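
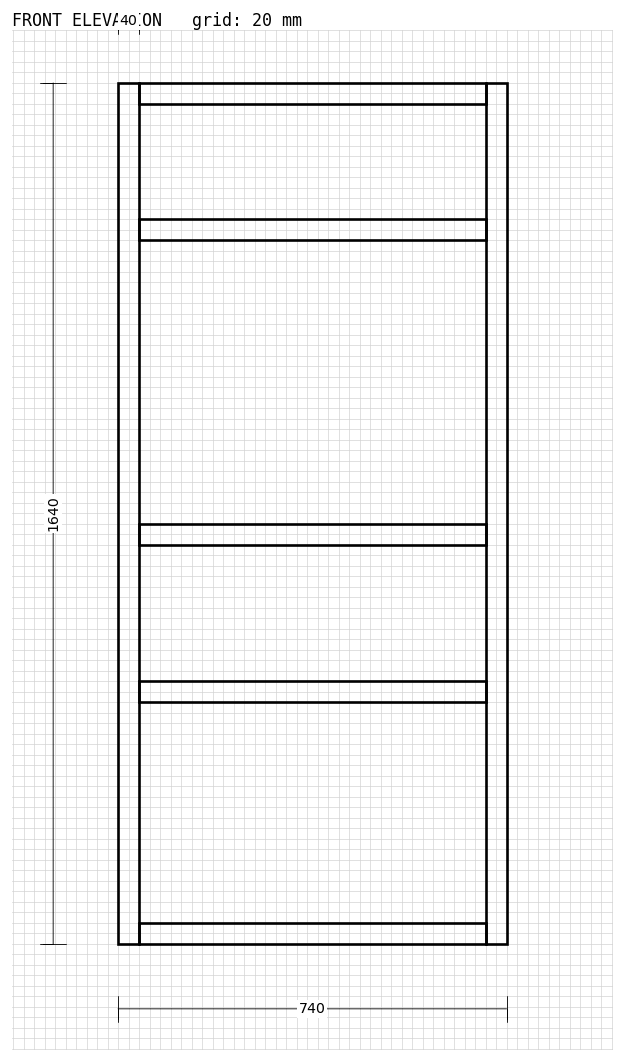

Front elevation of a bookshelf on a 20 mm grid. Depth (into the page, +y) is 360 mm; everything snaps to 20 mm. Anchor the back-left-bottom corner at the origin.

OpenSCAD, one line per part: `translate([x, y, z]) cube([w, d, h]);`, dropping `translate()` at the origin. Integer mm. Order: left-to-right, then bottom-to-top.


cube([40, 360, 1640]);
translate([40, 0, 0]) cube([660, 360, 40]);
translate([40, 0, 460]) cube([660, 360, 40]);
translate([40, 0, 760]) cube([660, 360, 40]);
translate([40, 0, 1340]) cube([660, 360, 40]);
translate([40, 0, 1600]) cube([660, 360, 40]);
translate([700, 0, 0]) cube([40, 360, 1640]);


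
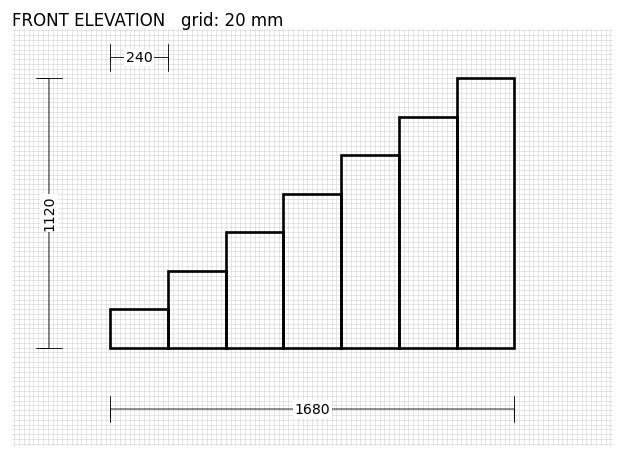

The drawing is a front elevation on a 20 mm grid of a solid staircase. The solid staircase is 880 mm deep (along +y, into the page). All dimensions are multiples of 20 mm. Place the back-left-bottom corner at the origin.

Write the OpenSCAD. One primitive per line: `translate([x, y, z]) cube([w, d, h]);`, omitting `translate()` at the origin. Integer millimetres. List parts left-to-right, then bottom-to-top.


cube([240, 880, 160]);
translate([240, 0, 0]) cube([240, 880, 320]);
translate([480, 0, 0]) cube([240, 880, 480]);
translate([720, 0, 0]) cube([240, 880, 640]);
translate([960, 0, 0]) cube([240, 880, 800]);
translate([1200, 0, 0]) cube([240, 880, 960]);
translate([1440, 0, 0]) cube([240, 880, 1120]);


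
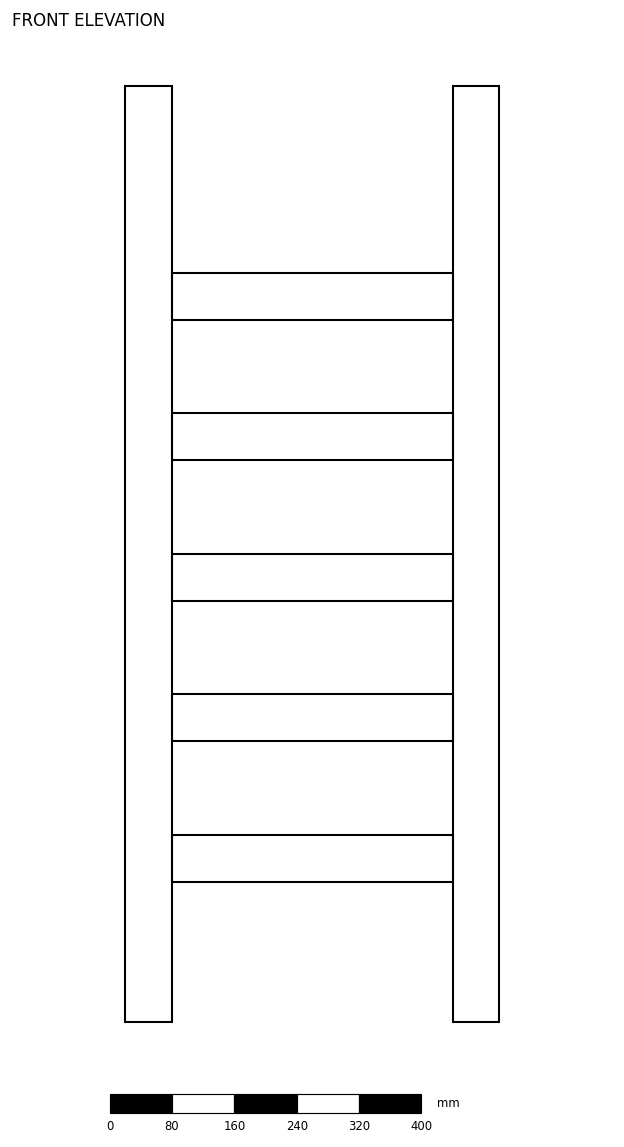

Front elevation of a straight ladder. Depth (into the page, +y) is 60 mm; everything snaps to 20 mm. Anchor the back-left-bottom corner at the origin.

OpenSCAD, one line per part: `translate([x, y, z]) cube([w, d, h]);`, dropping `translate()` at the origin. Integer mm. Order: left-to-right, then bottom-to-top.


cube([60, 60, 1200]);
translate([60, 0, 180]) cube([360, 60, 60]);
translate([60, 0, 360]) cube([360, 60, 60]);
translate([60, 0, 540]) cube([360, 60, 60]);
translate([60, 0, 720]) cube([360, 60, 60]);
translate([60, 0, 900]) cube([360, 60, 60]);
translate([420, 0, 0]) cube([60, 60, 1200]);


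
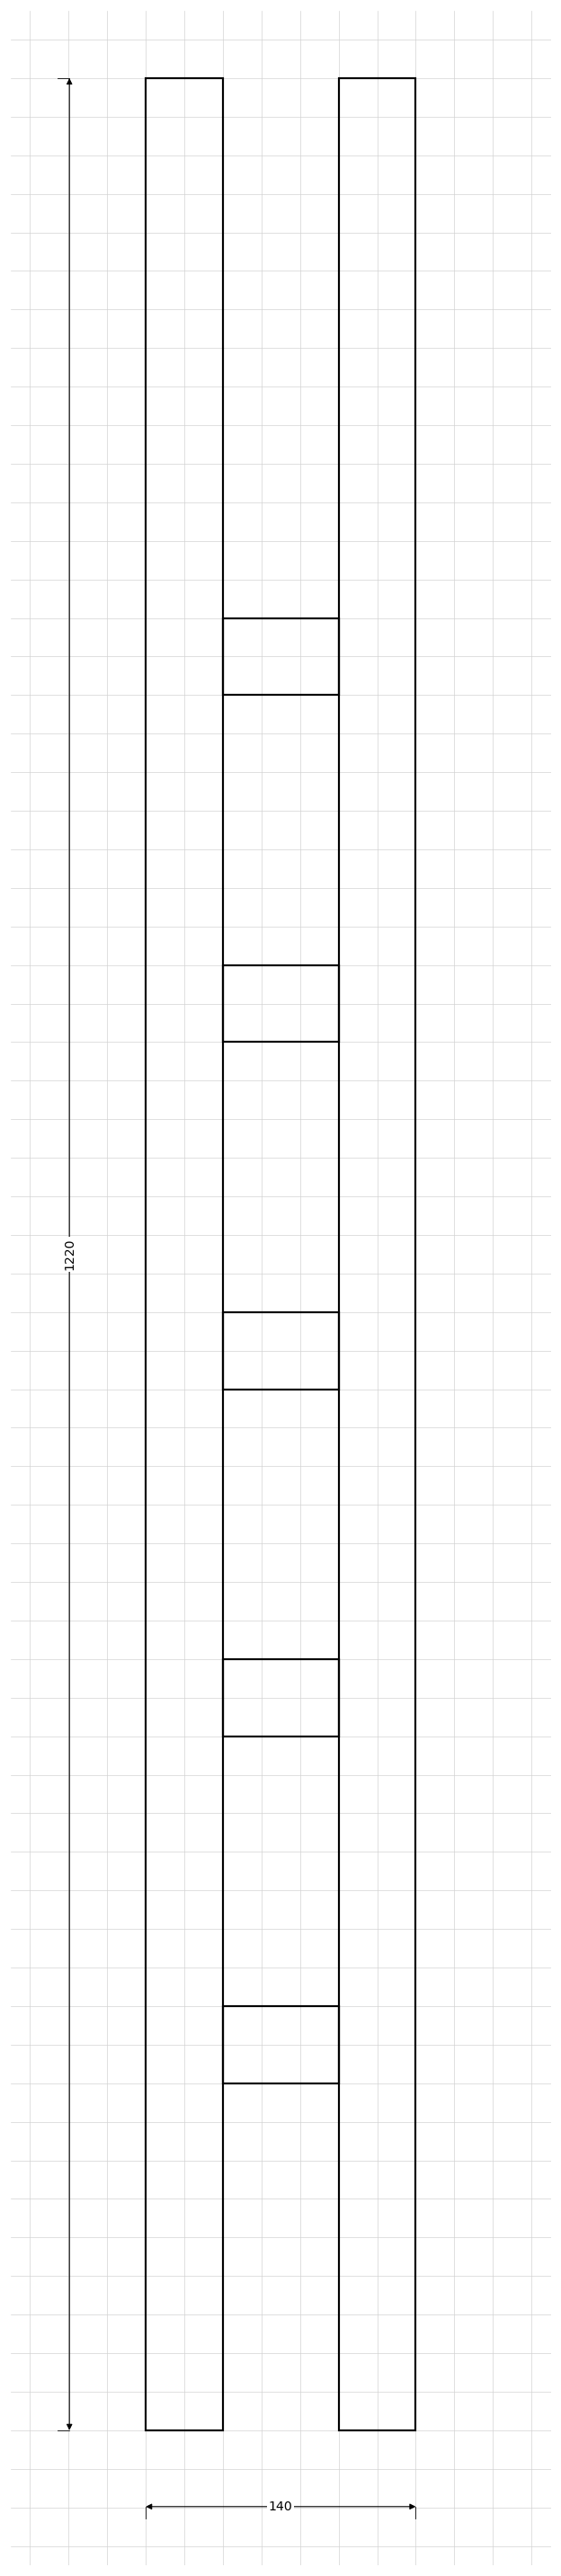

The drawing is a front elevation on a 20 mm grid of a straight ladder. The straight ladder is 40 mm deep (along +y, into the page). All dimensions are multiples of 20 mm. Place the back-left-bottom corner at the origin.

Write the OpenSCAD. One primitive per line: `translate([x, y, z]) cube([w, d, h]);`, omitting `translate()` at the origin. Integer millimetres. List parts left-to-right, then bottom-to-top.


cube([40, 40, 1220]);
translate([40, 0, 180]) cube([60, 40, 40]);
translate([40, 0, 360]) cube([60, 40, 40]);
translate([40, 0, 540]) cube([60, 40, 40]);
translate([40, 0, 720]) cube([60, 40, 40]);
translate([40, 0, 900]) cube([60, 40, 40]);
translate([100, 0, 0]) cube([40, 40, 1220]);


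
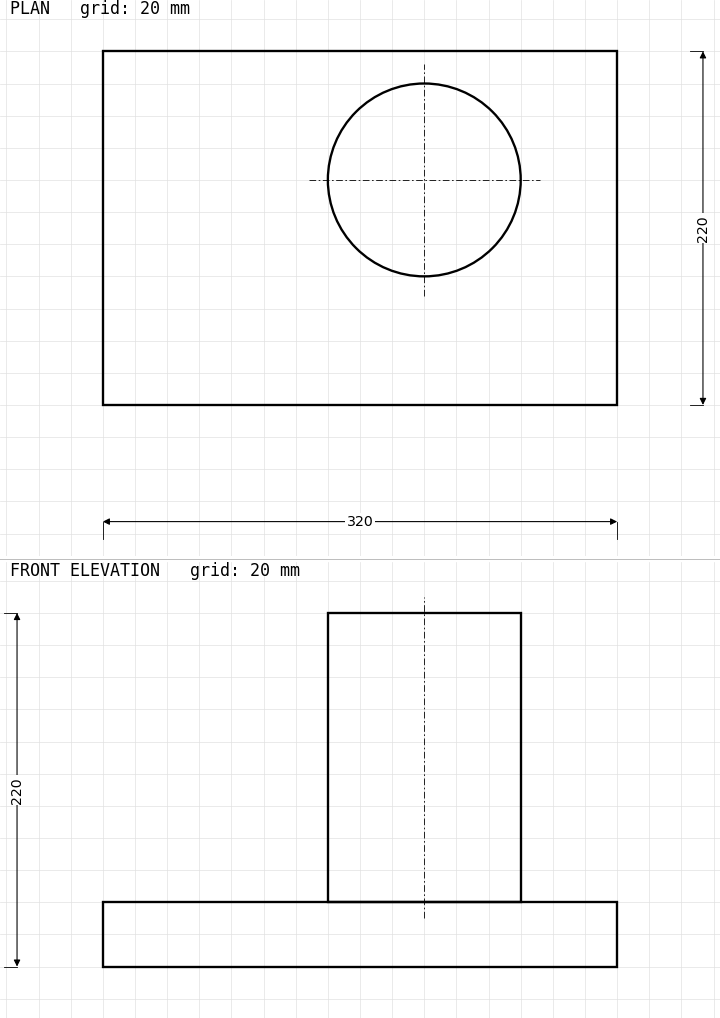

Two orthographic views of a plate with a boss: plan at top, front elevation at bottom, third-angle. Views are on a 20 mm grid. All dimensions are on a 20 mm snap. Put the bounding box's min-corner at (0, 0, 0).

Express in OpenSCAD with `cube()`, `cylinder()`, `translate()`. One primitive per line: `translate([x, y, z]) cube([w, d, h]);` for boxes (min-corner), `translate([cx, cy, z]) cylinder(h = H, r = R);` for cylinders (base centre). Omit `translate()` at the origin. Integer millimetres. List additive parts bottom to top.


cube([320, 220, 40]);
translate([200, 140, 40]) cylinder(h = 180, r = 60);


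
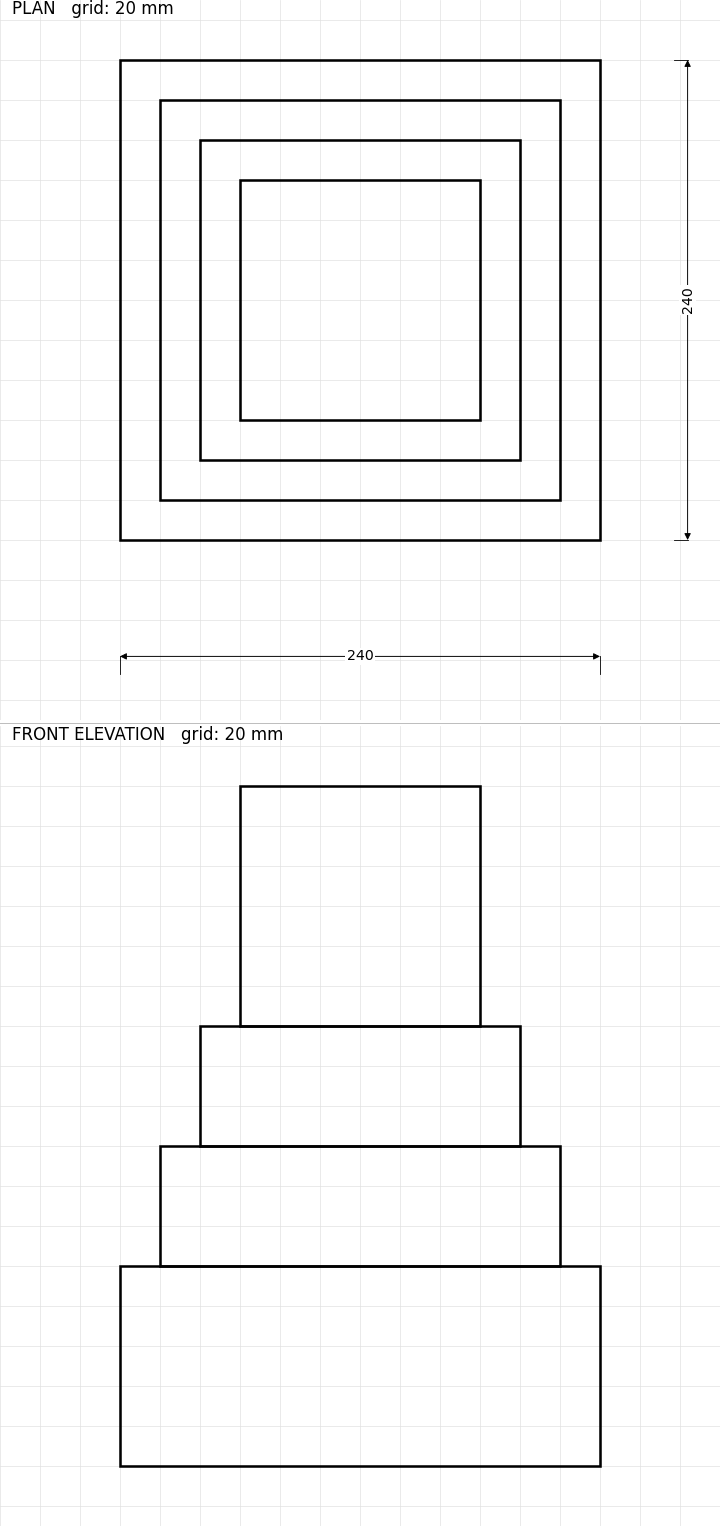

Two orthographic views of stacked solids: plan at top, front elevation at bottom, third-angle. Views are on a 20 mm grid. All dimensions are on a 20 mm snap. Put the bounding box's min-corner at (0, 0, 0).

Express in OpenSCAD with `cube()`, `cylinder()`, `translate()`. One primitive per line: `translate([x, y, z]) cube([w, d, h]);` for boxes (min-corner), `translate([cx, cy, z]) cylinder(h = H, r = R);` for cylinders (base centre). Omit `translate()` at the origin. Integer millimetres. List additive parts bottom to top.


cube([240, 240, 100]);
translate([20, 20, 100]) cube([200, 200, 60]);
translate([40, 40, 160]) cube([160, 160, 60]);
translate([60, 60, 220]) cube([120, 120, 120]);


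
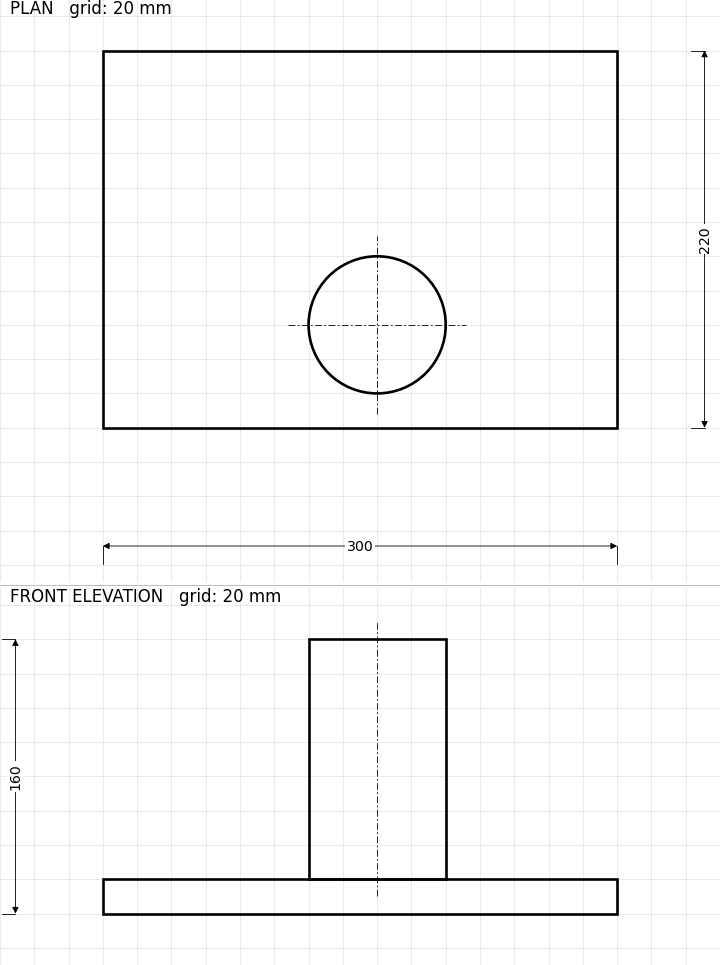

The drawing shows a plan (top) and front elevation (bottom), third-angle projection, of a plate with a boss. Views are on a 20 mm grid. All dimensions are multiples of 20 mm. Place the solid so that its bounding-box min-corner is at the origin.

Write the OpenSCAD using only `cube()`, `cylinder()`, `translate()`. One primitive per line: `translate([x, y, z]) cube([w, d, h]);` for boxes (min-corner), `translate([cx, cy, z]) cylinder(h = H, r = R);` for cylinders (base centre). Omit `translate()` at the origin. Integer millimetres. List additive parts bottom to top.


cube([300, 220, 20]);
translate([160, 60, 20]) cylinder(h = 140, r = 40);


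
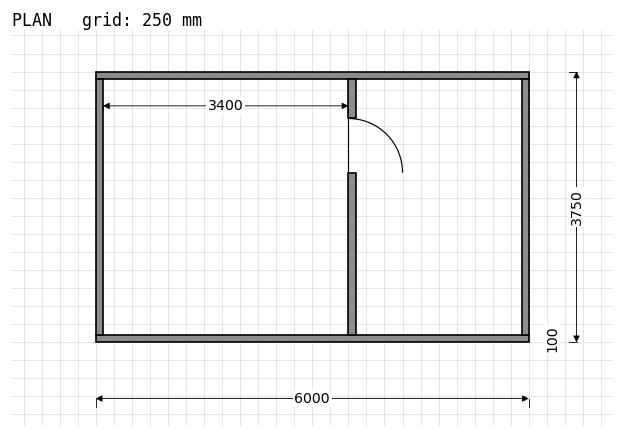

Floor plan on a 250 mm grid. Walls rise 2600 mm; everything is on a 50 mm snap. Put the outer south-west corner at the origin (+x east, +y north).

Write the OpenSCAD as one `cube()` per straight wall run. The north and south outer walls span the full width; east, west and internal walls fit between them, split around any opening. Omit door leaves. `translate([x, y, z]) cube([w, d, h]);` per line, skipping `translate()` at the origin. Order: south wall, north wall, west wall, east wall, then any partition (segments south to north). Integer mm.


cube([6000, 100, 2600]);
translate([0, 3650, 0]) cube([6000, 100, 2600]);
translate([0, 100, 0]) cube([100, 3550, 2600]);
translate([5900, 100, 0]) cube([100, 3550, 2600]);
translate([3500, 100, 0]) cube([100, 2250, 2600]);
translate([3500, 3100, 0]) cube([100, 550, 2600]);


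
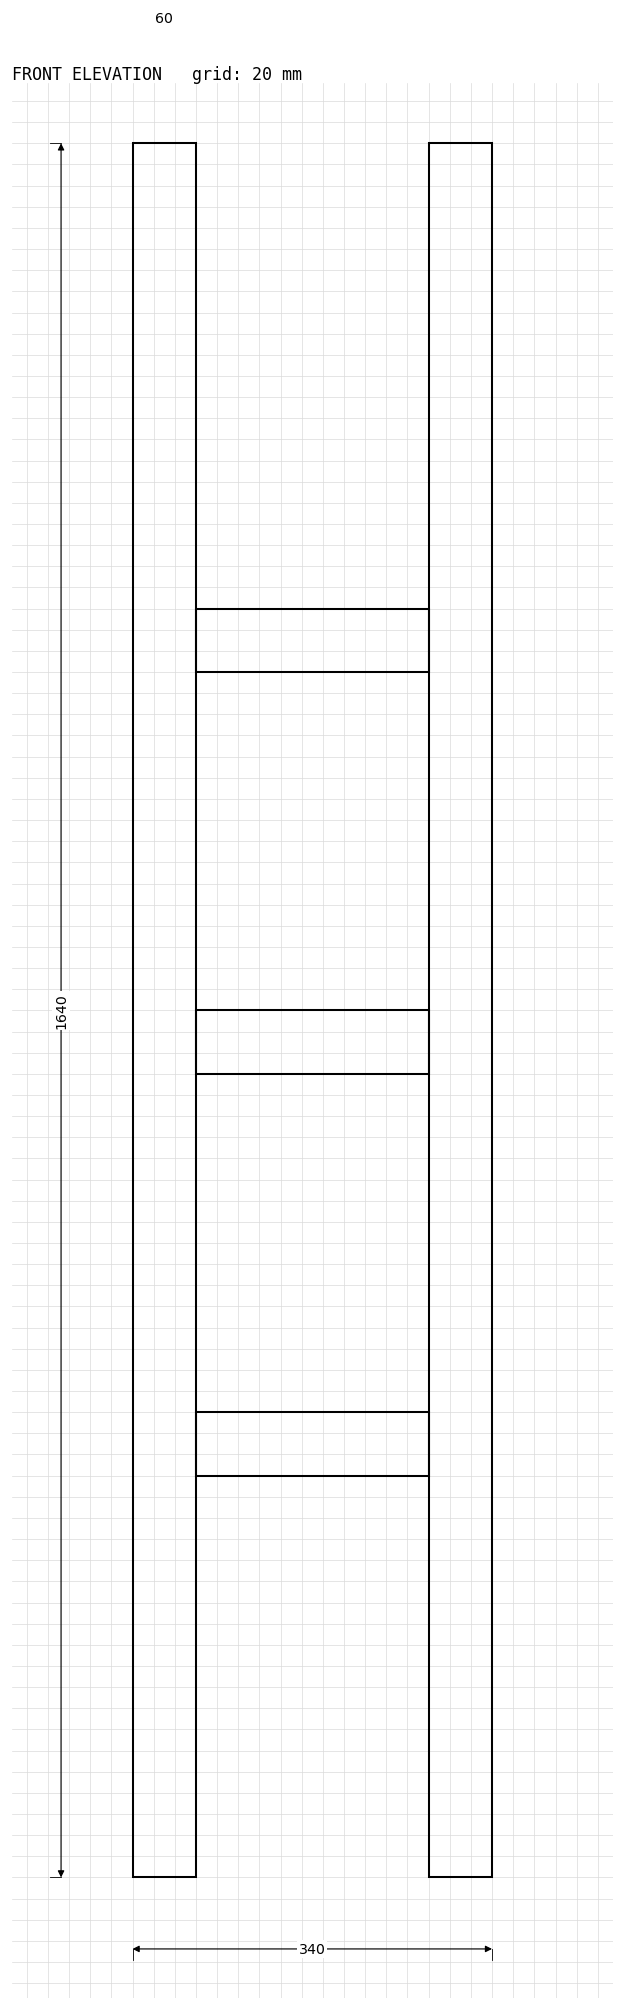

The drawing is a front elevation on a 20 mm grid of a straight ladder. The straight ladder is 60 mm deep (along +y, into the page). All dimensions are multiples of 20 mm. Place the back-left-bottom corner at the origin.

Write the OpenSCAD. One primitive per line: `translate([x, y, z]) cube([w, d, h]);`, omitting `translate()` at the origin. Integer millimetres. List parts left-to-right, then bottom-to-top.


cube([60, 60, 1640]);
translate([60, 0, 380]) cube([220, 60, 60]);
translate([60, 0, 760]) cube([220, 60, 60]);
translate([60, 0, 1140]) cube([220, 60, 60]);
translate([280, 0, 0]) cube([60, 60, 1640]);


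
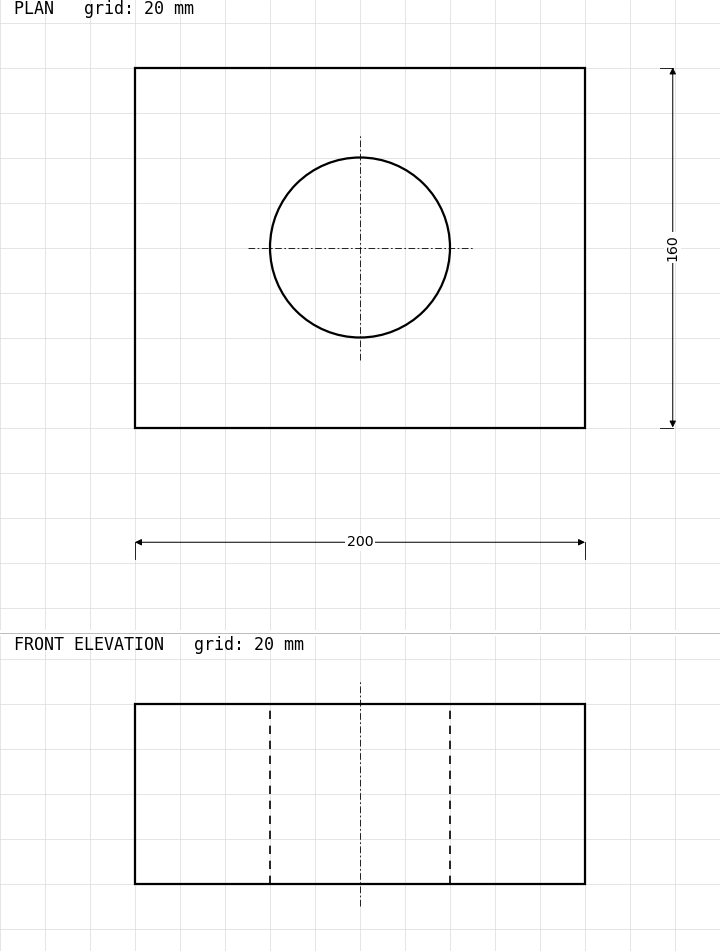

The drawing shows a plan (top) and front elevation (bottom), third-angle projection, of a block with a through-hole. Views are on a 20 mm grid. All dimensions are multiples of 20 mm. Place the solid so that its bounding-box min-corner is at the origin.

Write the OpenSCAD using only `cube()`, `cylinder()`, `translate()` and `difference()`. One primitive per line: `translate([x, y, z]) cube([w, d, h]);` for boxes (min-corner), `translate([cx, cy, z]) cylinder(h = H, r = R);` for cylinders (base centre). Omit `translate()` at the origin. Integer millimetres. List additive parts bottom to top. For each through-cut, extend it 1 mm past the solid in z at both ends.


difference() {
  cube([200, 160, 80]);
  translate([100, 80, -1]) cylinder(h = 82, r = 40);
}


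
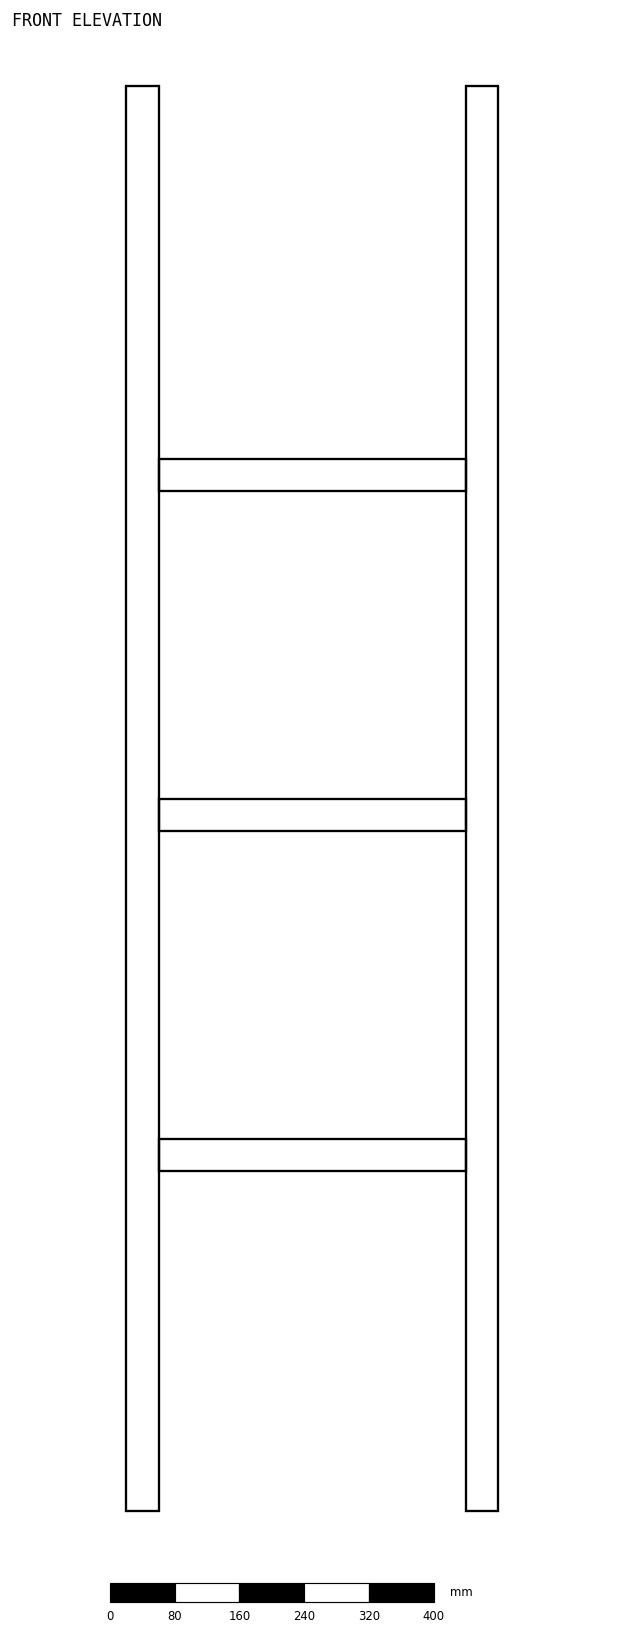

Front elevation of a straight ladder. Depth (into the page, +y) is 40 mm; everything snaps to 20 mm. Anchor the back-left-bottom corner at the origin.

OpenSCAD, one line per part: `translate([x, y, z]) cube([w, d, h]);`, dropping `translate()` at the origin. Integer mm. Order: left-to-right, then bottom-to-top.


cube([40, 40, 1760]);
translate([40, 0, 420]) cube([380, 40, 40]);
translate([40, 0, 840]) cube([380, 40, 40]);
translate([40, 0, 1260]) cube([380, 40, 40]);
translate([420, 0, 0]) cube([40, 40, 1760]);


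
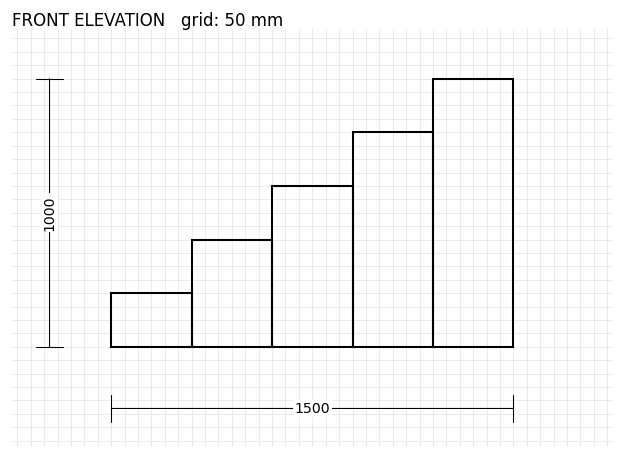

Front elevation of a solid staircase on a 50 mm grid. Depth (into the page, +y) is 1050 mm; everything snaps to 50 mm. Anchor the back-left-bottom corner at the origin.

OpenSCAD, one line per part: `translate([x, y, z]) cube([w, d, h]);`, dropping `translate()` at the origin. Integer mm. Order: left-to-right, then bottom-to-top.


cube([300, 1050, 200]);
translate([300, 0, 0]) cube([300, 1050, 400]);
translate([600, 0, 0]) cube([300, 1050, 600]);
translate([900, 0, 0]) cube([300, 1050, 800]);
translate([1200, 0, 0]) cube([300, 1050, 1000]);


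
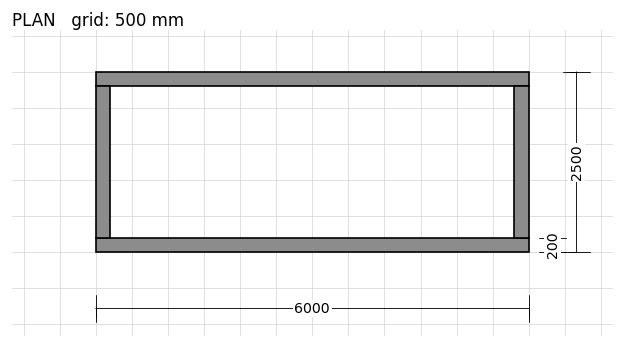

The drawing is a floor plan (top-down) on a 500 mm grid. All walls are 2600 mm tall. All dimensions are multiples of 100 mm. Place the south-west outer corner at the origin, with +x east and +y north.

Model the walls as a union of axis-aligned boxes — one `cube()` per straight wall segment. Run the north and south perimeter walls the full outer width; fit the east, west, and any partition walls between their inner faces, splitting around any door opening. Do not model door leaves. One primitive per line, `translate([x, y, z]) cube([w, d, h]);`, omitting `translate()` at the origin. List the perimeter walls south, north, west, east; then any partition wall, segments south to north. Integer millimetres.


cube([6000, 200, 2600]);
translate([0, 2300, 0]) cube([6000, 200, 2600]);
translate([0, 200, 0]) cube([200, 2100, 2600]);
translate([5800, 200, 0]) cube([200, 2100, 2600]);


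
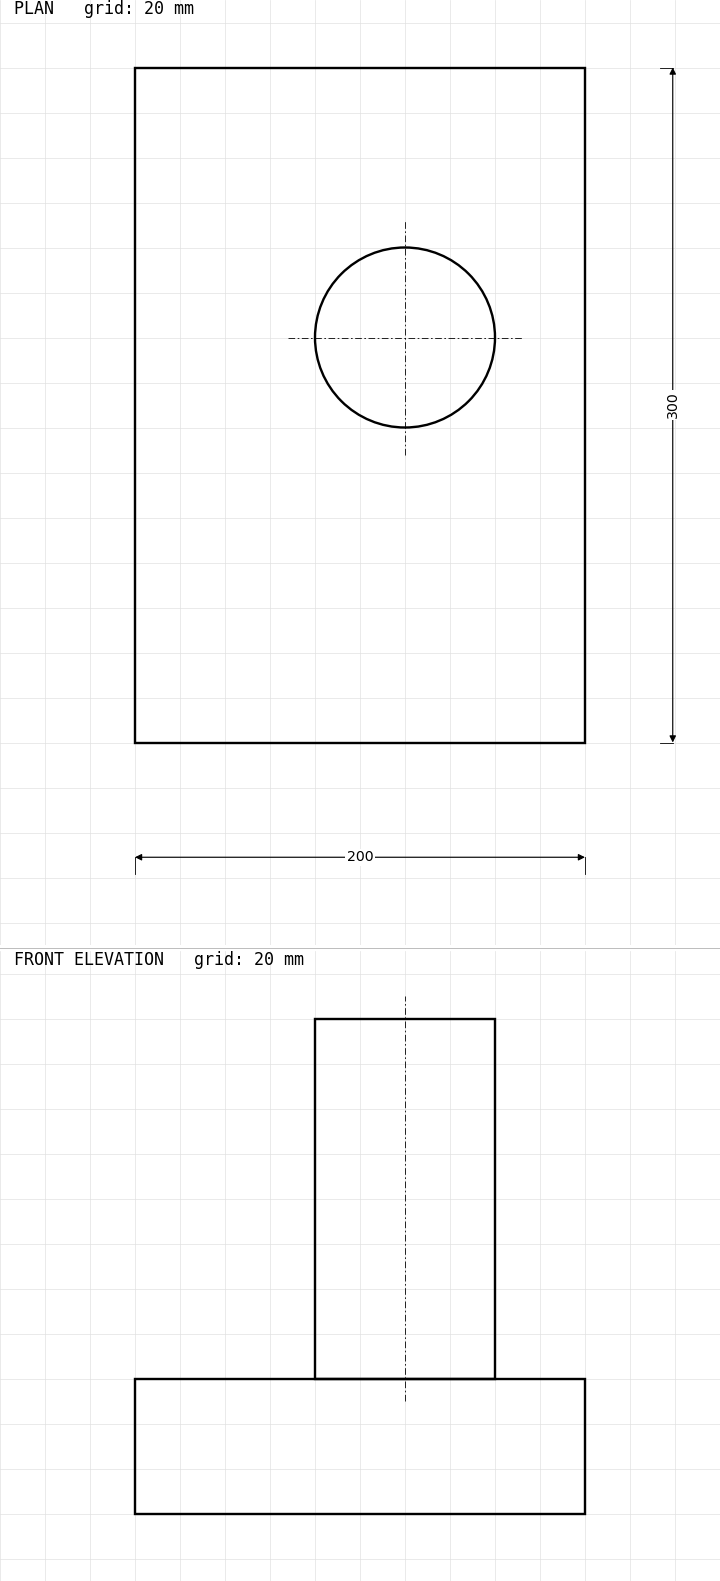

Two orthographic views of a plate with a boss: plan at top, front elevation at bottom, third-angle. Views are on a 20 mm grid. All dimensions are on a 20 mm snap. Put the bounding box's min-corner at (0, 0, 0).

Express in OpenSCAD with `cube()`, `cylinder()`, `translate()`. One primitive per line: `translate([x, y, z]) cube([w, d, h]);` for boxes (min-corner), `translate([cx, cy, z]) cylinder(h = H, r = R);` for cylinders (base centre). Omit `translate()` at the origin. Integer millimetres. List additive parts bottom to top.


cube([200, 300, 60]);
translate([120, 180, 60]) cylinder(h = 160, r = 40);


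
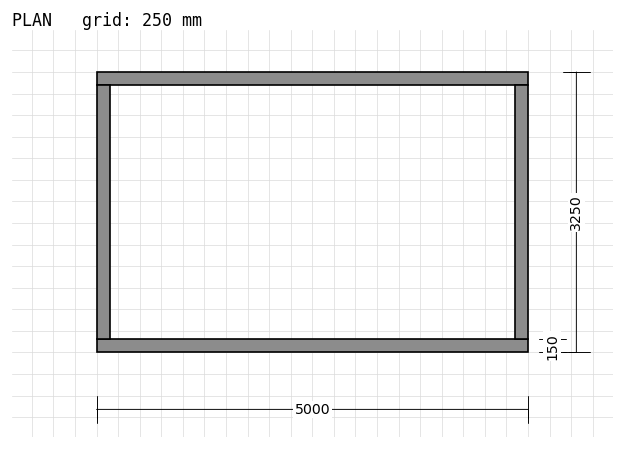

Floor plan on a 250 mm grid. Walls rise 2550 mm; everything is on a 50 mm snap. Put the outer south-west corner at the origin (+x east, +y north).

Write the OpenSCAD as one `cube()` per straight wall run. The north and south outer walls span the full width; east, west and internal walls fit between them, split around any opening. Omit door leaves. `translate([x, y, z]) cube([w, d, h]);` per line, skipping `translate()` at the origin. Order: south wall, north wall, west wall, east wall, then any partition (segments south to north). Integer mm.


cube([5000, 150, 2550]);
translate([0, 3100, 0]) cube([5000, 150, 2550]);
translate([0, 150, 0]) cube([150, 2950, 2550]);
translate([4850, 150, 0]) cube([150, 2950, 2550]);


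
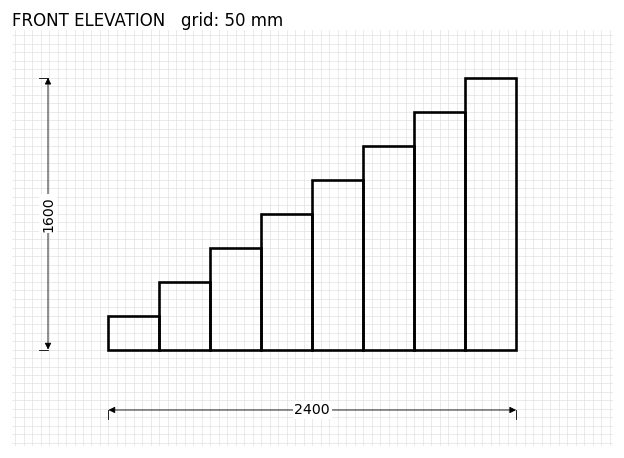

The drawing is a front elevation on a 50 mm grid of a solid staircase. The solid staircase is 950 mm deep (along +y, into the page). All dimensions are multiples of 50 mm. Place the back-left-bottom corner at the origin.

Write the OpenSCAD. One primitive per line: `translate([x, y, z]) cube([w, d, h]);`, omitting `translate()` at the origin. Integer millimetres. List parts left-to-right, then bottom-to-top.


cube([300, 950, 200]);
translate([300, 0, 0]) cube([300, 950, 400]);
translate([600, 0, 0]) cube([300, 950, 600]);
translate([900, 0, 0]) cube([300, 950, 800]);
translate([1200, 0, 0]) cube([300, 950, 1000]);
translate([1500, 0, 0]) cube([300, 950, 1200]);
translate([1800, 0, 0]) cube([300, 950, 1400]);
translate([2100, 0, 0]) cube([300, 950, 1600]);


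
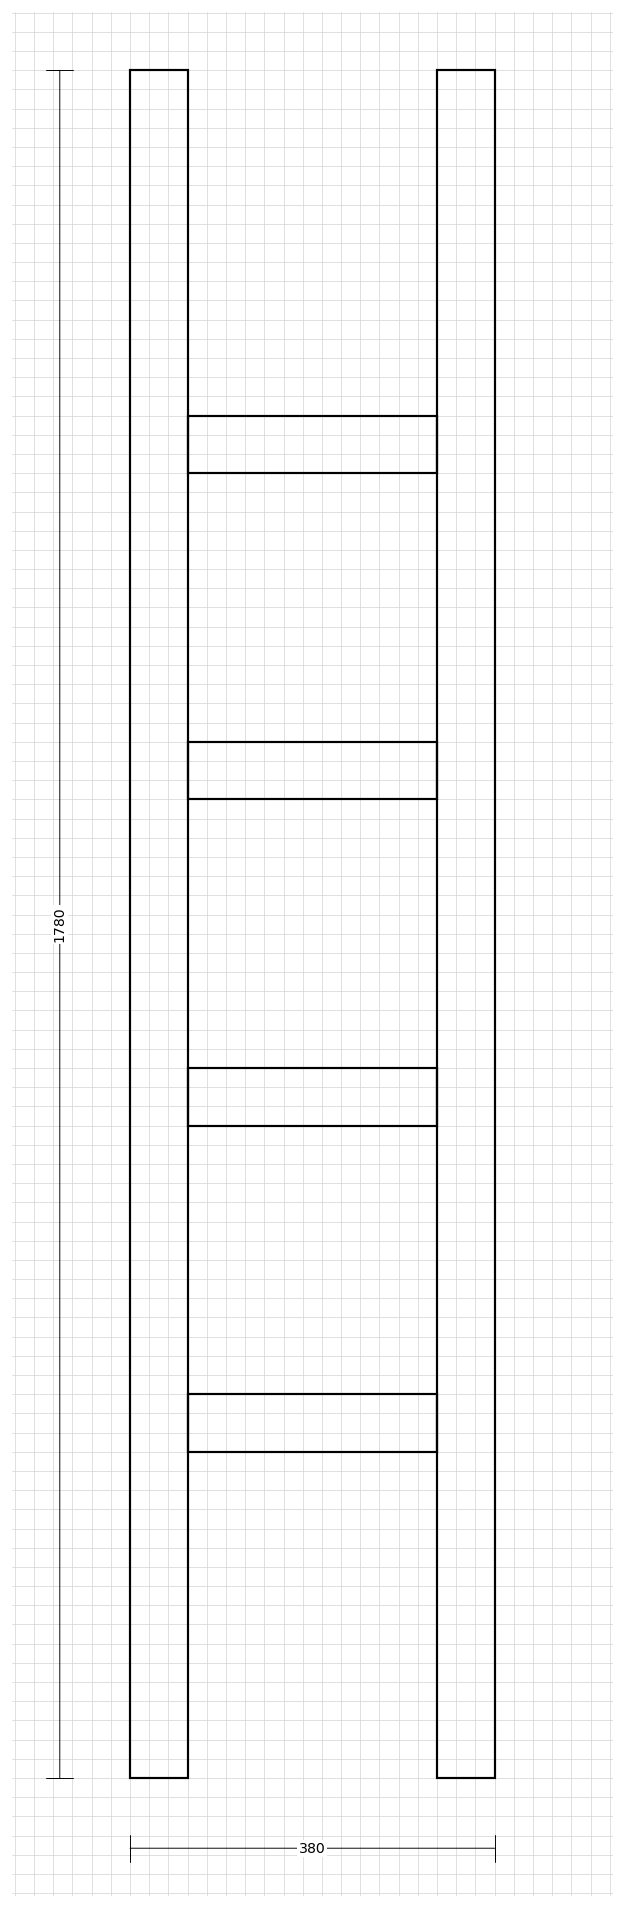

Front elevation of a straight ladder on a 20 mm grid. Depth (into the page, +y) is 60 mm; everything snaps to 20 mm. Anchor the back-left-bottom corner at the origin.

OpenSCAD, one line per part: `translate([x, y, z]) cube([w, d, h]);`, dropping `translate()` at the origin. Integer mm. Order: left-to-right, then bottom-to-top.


cube([60, 60, 1780]);
translate([60, 0, 340]) cube([260, 60, 60]);
translate([60, 0, 680]) cube([260, 60, 60]);
translate([60, 0, 1020]) cube([260, 60, 60]);
translate([60, 0, 1360]) cube([260, 60, 60]);
translate([320, 0, 0]) cube([60, 60, 1780]);


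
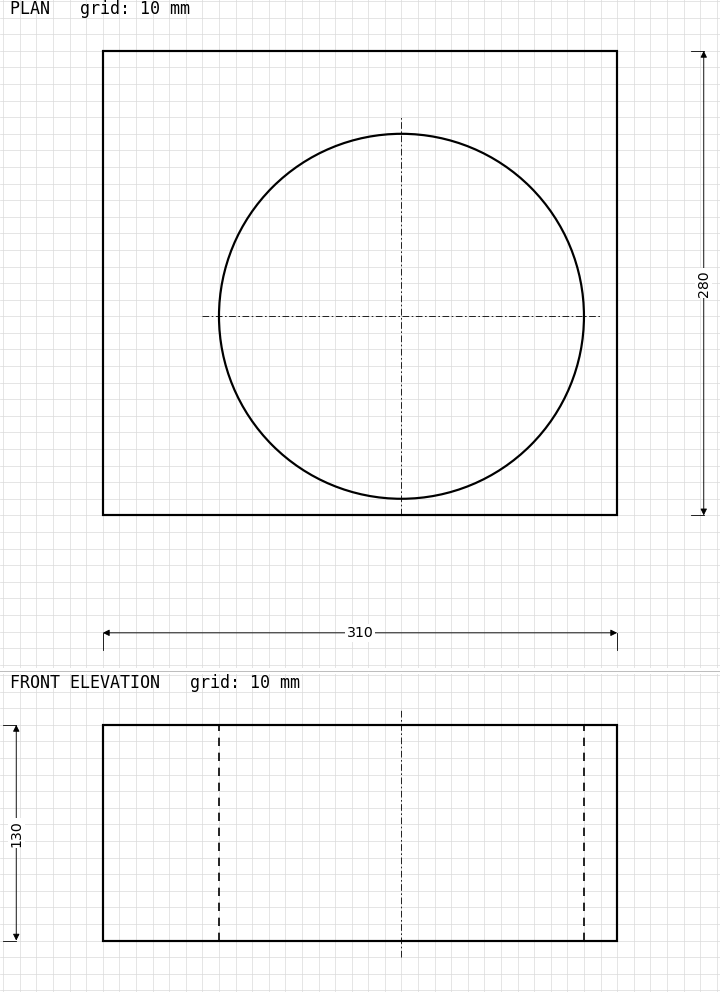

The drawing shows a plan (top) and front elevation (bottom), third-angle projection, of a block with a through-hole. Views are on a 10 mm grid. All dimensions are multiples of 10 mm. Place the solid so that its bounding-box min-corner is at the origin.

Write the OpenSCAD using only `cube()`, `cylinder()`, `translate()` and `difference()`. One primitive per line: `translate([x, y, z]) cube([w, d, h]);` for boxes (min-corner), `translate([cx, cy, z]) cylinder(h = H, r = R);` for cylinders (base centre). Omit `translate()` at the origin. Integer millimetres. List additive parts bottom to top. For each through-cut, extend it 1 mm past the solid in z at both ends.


difference() {
  cube([310, 280, 130]);
  translate([180, 120, -1]) cylinder(h = 132, r = 110);
}


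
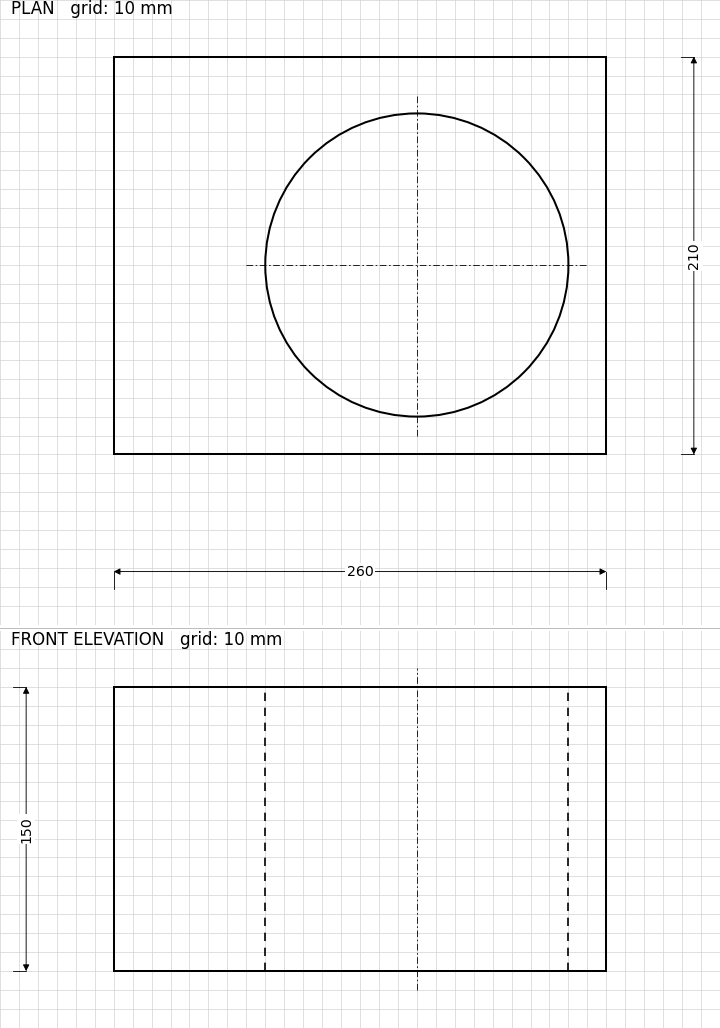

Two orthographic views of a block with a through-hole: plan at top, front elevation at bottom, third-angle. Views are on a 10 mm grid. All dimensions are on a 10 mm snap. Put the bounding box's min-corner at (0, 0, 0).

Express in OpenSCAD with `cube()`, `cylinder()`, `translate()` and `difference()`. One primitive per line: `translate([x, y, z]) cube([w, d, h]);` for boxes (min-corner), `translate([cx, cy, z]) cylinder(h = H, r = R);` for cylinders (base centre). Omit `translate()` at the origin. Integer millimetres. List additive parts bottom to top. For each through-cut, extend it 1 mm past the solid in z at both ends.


difference() {
  cube([260, 210, 150]);
  translate([160, 100, -1]) cylinder(h = 152, r = 80);
}


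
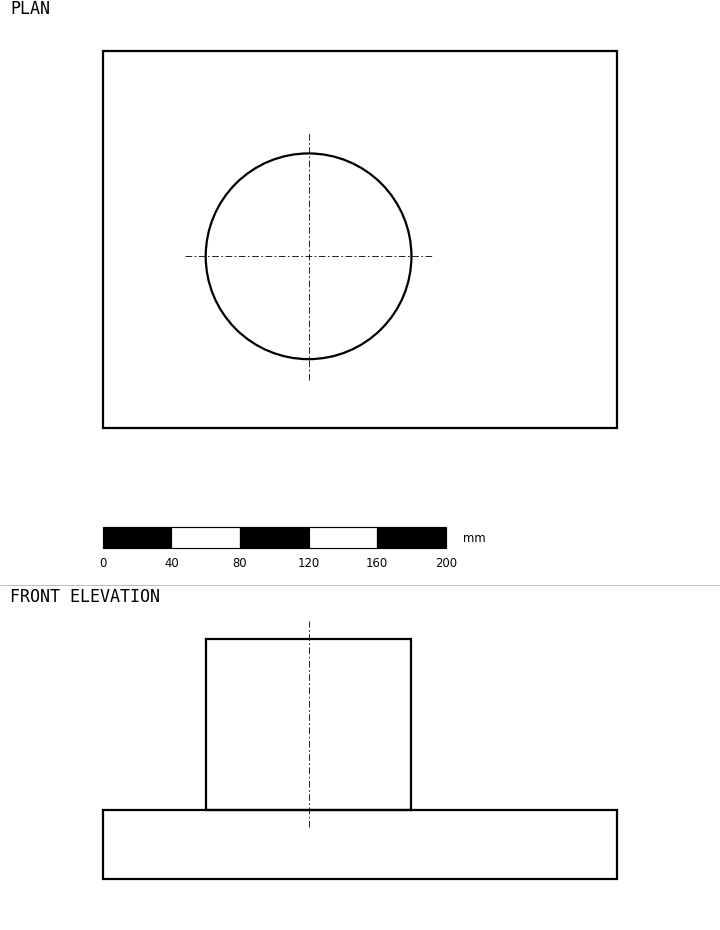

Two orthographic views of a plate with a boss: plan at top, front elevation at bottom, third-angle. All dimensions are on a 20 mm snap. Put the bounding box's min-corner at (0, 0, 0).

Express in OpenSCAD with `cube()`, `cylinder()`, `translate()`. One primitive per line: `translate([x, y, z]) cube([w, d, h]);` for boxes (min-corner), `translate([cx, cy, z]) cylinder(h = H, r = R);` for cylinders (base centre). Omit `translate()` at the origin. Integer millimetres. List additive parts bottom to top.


cube([300, 220, 40]);
translate([120, 100, 40]) cylinder(h = 100, r = 60);


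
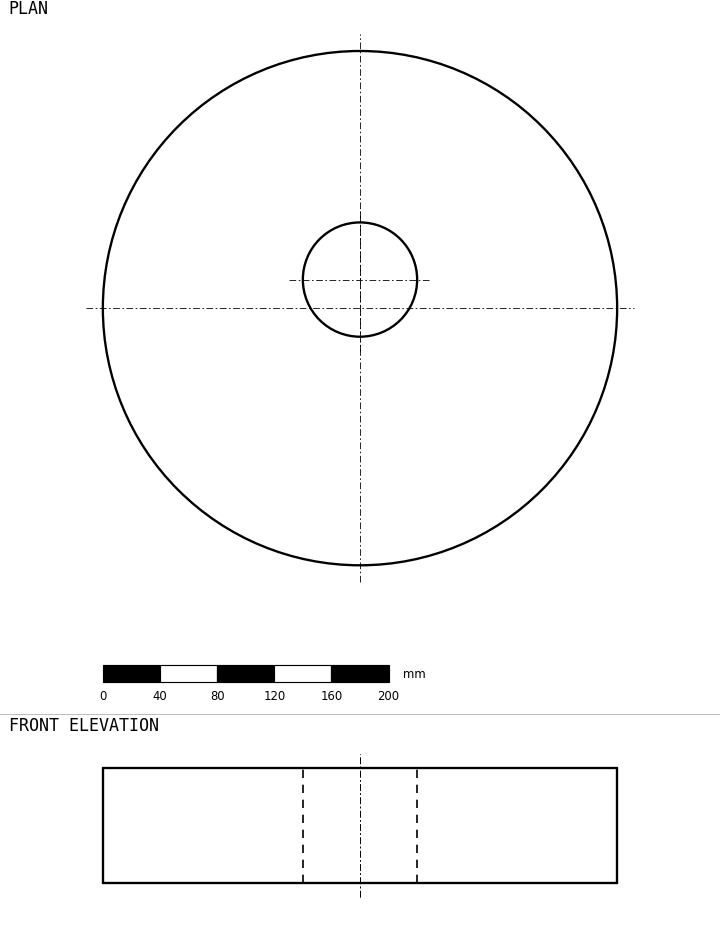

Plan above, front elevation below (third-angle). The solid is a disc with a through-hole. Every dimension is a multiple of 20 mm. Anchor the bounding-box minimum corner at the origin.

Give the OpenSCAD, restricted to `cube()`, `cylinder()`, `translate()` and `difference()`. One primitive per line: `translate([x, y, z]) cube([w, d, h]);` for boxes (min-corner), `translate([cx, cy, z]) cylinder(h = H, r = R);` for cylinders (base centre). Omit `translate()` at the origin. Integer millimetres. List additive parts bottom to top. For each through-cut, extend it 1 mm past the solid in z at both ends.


difference() {
  translate([180, 180, 0]) cylinder(h = 80, r = 180);
  translate([180, 200, -1]) cylinder(h = 82, r = 40);
}


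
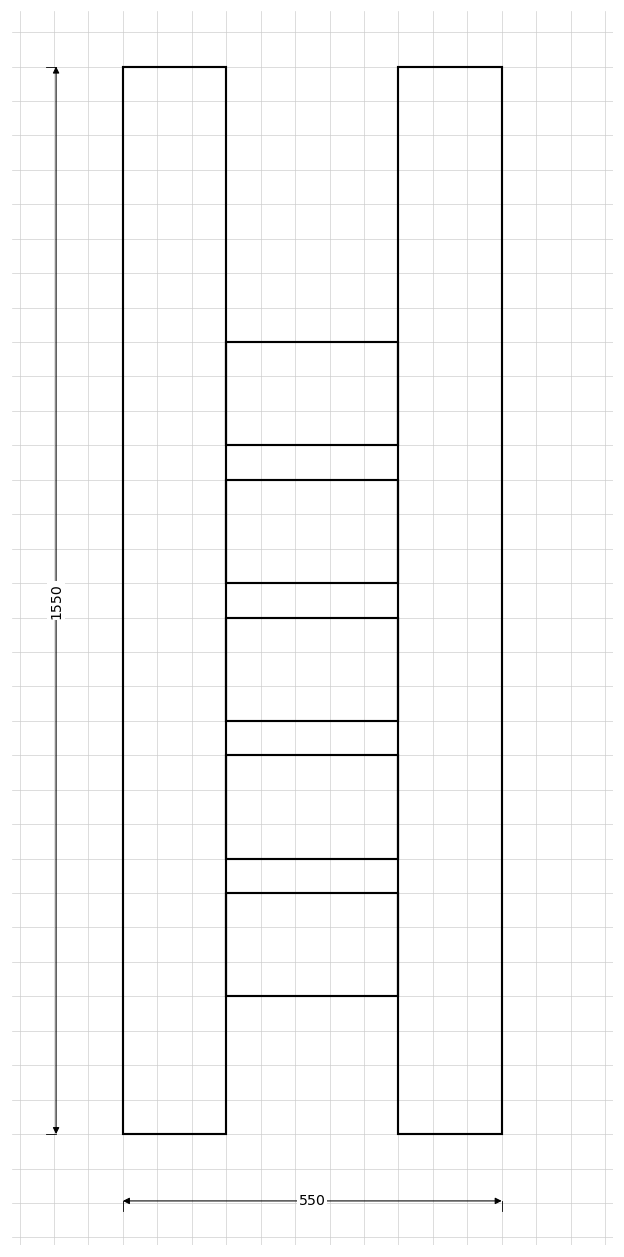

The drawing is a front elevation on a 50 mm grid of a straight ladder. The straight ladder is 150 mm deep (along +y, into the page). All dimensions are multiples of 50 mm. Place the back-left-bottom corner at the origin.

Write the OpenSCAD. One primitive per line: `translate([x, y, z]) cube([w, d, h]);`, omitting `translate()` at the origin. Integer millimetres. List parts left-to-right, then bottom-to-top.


cube([150, 150, 1550]);
translate([150, 0, 200]) cube([250, 150, 150]);
translate([150, 0, 400]) cube([250, 150, 150]);
translate([150, 0, 600]) cube([250, 150, 150]);
translate([150, 0, 800]) cube([250, 150, 150]);
translate([150, 0, 1000]) cube([250, 150, 150]);
translate([400, 0, 0]) cube([150, 150, 1550]);


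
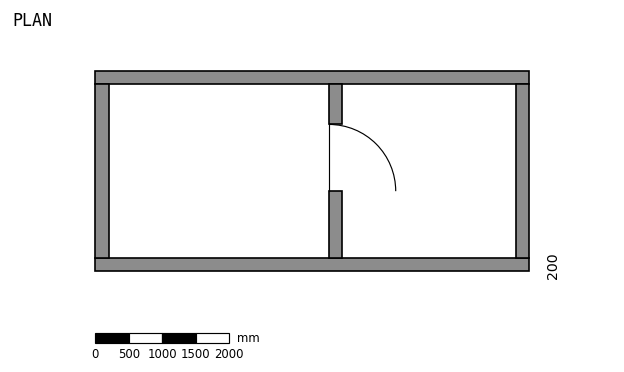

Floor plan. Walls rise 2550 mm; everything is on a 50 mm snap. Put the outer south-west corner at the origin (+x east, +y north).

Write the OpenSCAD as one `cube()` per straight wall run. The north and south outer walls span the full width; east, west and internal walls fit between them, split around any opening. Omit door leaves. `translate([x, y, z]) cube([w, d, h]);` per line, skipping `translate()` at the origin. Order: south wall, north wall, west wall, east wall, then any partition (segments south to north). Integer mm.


cube([6500, 200, 2550]);
translate([0, 2800, 0]) cube([6500, 200, 2550]);
translate([0, 200, 0]) cube([200, 2600, 2550]);
translate([6300, 200, 0]) cube([200, 2600, 2550]);
translate([3500, 200, 0]) cube([200, 1000, 2550]);
translate([3500, 2200, 0]) cube([200, 600, 2550]);


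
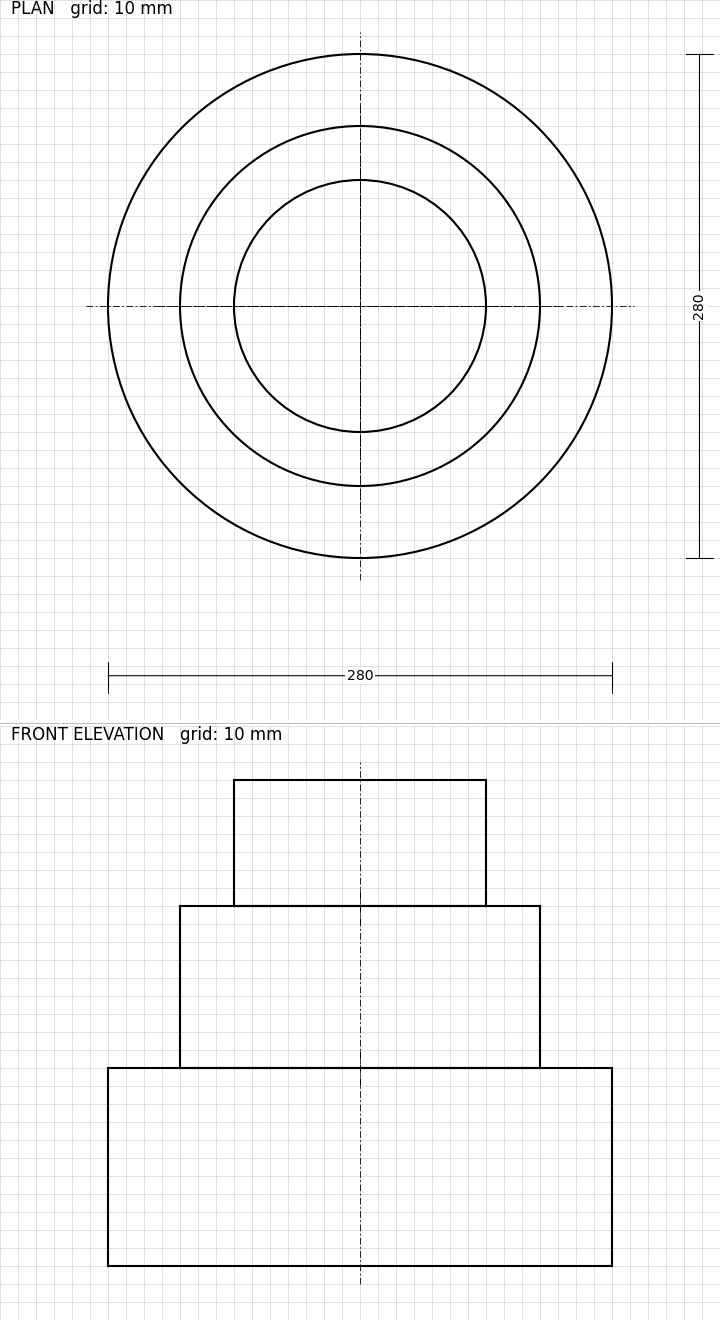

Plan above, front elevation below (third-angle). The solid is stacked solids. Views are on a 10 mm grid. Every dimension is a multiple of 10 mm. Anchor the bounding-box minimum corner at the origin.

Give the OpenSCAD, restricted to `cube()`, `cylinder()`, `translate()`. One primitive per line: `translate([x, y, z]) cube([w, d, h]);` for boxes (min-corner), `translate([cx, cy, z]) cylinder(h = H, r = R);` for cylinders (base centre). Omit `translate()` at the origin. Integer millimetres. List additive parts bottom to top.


translate([140, 140, 0]) cylinder(h = 110, r = 140);
translate([140, 140, 110]) cylinder(h = 90, r = 100);
translate([140, 140, 200]) cylinder(h = 70, r = 70);


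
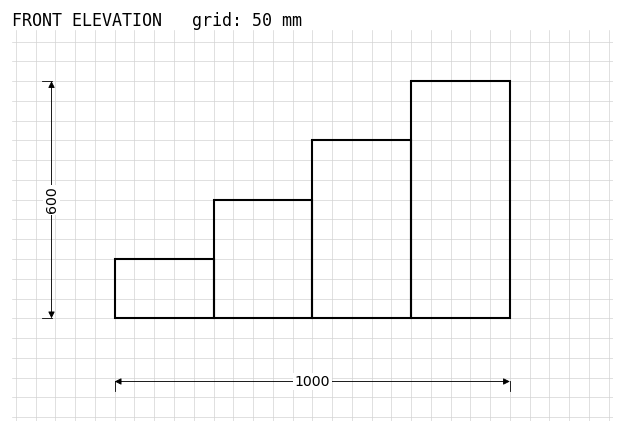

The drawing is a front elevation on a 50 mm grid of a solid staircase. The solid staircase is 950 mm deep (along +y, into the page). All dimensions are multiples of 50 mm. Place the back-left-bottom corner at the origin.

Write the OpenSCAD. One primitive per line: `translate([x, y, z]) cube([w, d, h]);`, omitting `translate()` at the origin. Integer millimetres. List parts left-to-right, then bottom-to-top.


cube([250, 950, 150]);
translate([250, 0, 0]) cube([250, 950, 300]);
translate([500, 0, 0]) cube([250, 950, 450]);
translate([750, 0, 0]) cube([250, 950, 600]);


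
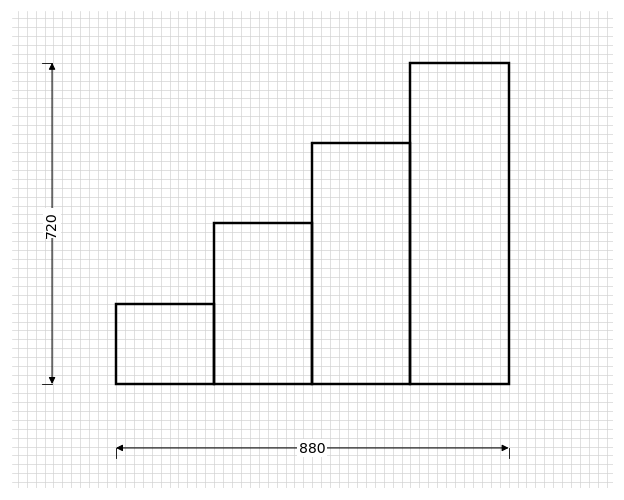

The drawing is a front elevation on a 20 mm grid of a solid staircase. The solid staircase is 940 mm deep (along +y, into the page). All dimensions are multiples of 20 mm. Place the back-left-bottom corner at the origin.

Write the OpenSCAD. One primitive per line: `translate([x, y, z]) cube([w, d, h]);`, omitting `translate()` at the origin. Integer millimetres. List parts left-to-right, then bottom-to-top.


cube([220, 940, 180]);
translate([220, 0, 0]) cube([220, 940, 360]);
translate([440, 0, 0]) cube([220, 940, 540]);
translate([660, 0, 0]) cube([220, 940, 720]);


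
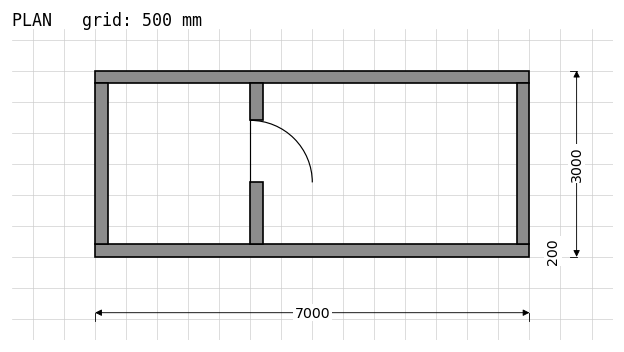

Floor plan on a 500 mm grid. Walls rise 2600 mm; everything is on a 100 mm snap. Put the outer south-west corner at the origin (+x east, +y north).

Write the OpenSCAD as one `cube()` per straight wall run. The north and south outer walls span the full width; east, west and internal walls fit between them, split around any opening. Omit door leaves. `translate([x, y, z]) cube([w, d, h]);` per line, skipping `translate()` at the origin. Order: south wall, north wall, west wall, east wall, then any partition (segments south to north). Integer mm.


cube([7000, 200, 2600]);
translate([0, 2800, 0]) cube([7000, 200, 2600]);
translate([0, 200, 0]) cube([200, 2600, 2600]);
translate([6800, 200, 0]) cube([200, 2600, 2600]);
translate([2500, 200, 0]) cube([200, 1000, 2600]);
translate([2500, 2200, 0]) cube([200, 600, 2600]);


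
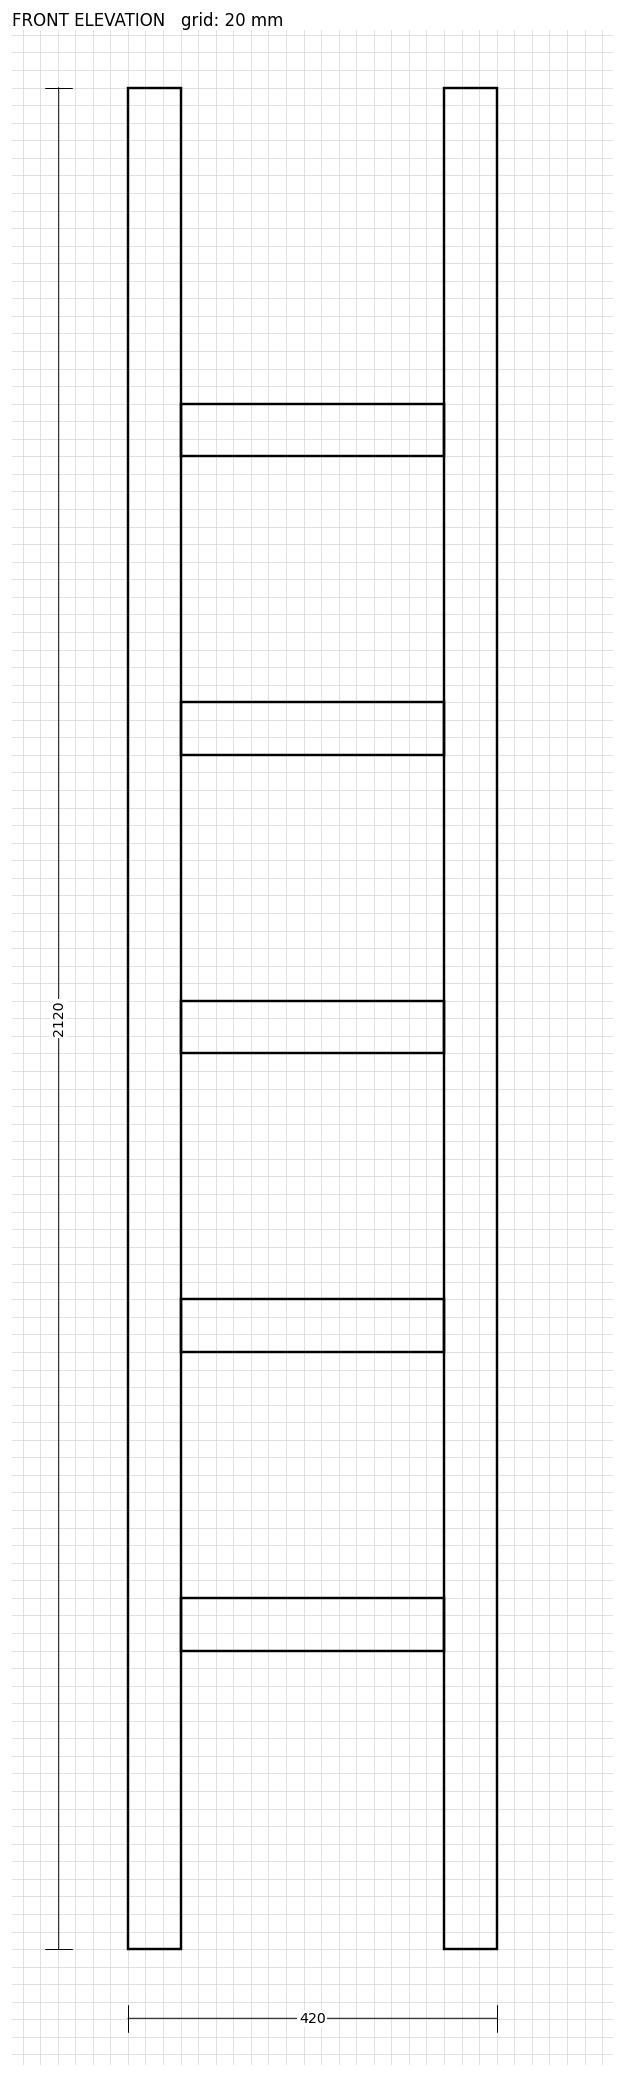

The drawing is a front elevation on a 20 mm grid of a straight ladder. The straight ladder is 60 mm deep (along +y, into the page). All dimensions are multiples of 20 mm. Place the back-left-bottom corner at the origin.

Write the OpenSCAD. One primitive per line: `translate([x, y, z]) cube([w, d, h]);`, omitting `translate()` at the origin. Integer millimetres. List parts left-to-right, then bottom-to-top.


cube([60, 60, 2120]);
translate([60, 0, 340]) cube([300, 60, 60]);
translate([60, 0, 680]) cube([300, 60, 60]);
translate([60, 0, 1020]) cube([300, 60, 60]);
translate([60, 0, 1360]) cube([300, 60, 60]);
translate([60, 0, 1700]) cube([300, 60, 60]);
translate([360, 0, 0]) cube([60, 60, 2120]);


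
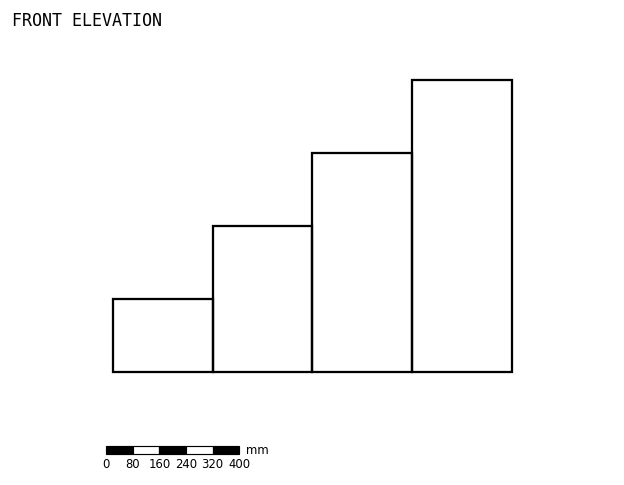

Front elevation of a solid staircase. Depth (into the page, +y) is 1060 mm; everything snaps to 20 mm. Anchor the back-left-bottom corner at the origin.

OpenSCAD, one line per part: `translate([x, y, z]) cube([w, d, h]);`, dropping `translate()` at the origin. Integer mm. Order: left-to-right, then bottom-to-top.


cube([300, 1060, 220]);
translate([300, 0, 0]) cube([300, 1060, 440]);
translate([600, 0, 0]) cube([300, 1060, 660]);
translate([900, 0, 0]) cube([300, 1060, 880]);


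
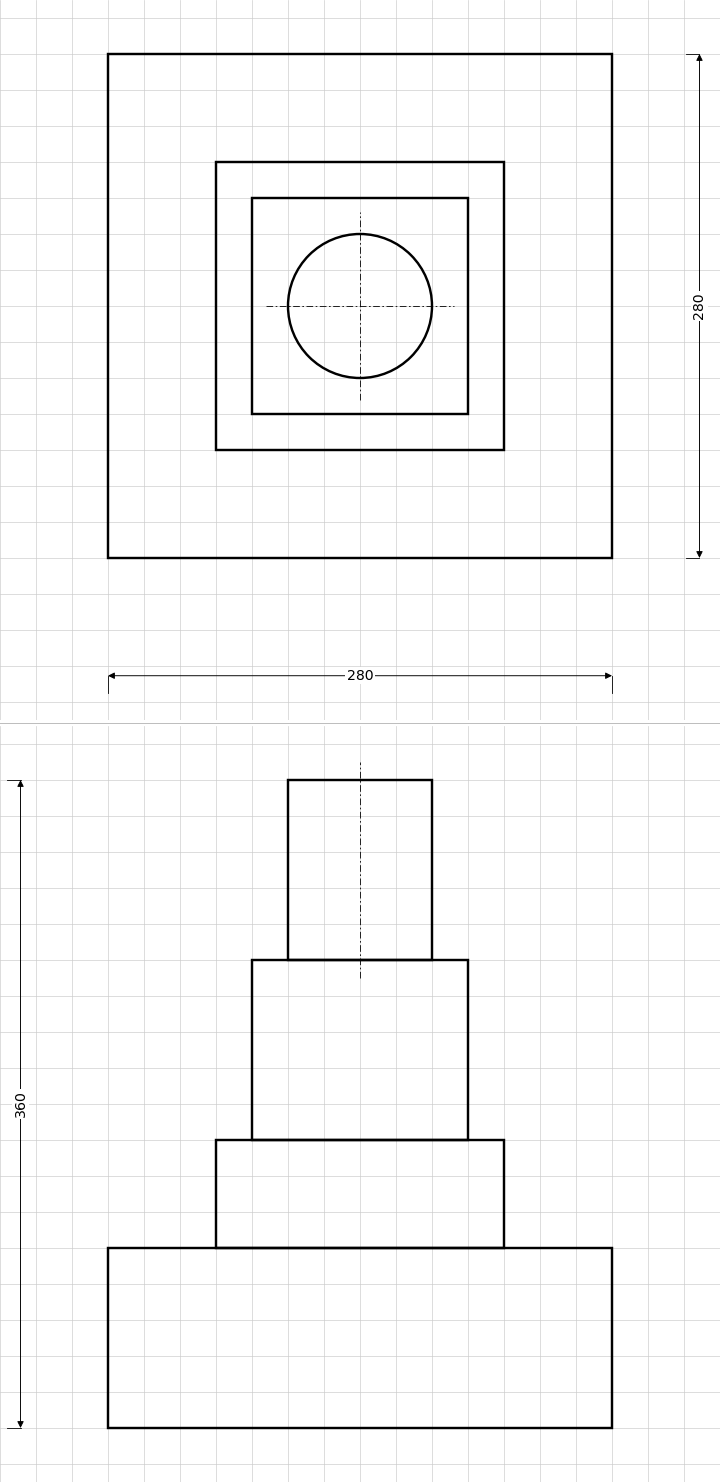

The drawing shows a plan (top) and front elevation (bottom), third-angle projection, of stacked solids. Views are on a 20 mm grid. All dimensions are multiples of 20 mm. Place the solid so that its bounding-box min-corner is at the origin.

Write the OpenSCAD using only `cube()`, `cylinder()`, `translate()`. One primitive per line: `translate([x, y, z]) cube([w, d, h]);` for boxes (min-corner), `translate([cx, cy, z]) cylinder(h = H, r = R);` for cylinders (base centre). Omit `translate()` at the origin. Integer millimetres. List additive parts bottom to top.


cube([280, 280, 100]);
translate([60, 60, 100]) cube([160, 160, 60]);
translate([80, 80, 160]) cube([120, 120, 100]);
translate([140, 140, 260]) cylinder(h = 100, r = 40);


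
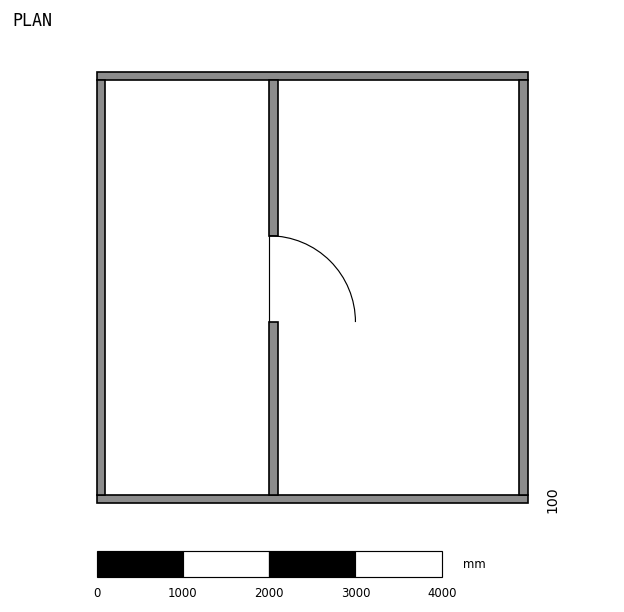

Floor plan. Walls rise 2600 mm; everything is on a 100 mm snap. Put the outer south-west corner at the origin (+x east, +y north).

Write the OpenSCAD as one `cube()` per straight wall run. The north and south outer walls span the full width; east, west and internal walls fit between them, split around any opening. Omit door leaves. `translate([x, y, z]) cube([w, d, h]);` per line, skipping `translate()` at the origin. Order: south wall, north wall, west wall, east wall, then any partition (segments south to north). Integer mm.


cube([5000, 100, 2600]);
translate([0, 4900, 0]) cube([5000, 100, 2600]);
translate([0, 100, 0]) cube([100, 4800, 2600]);
translate([4900, 100, 0]) cube([100, 4800, 2600]);
translate([2000, 100, 0]) cube([100, 2000, 2600]);
translate([2000, 3100, 0]) cube([100, 1800, 2600]);


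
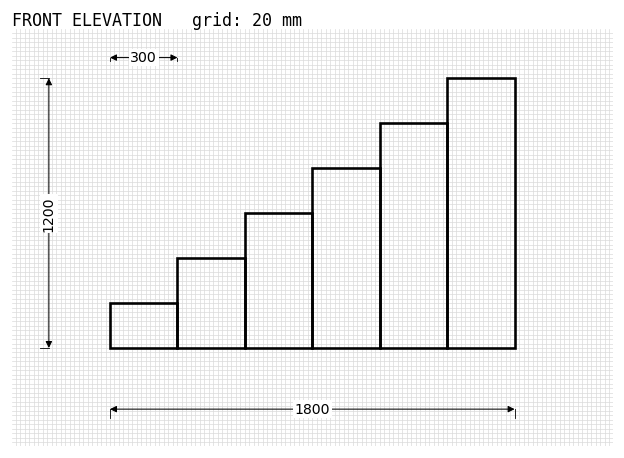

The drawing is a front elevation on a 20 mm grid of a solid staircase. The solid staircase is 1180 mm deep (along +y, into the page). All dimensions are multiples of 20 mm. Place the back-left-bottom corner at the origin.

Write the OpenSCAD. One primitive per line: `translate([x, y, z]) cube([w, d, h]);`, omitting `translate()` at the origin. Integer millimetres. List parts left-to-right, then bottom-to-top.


cube([300, 1180, 200]);
translate([300, 0, 0]) cube([300, 1180, 400]);
translate([600, 0, 0]) cube([300, 1180, 600]);
translate([900, 0, 0]) cube([300, 1180, 800]);
translate([1200, 0, 0]) cube([300, 1180, 1000]);
translate([1500, 0, 0]) cube([300, 1180, 1200]);


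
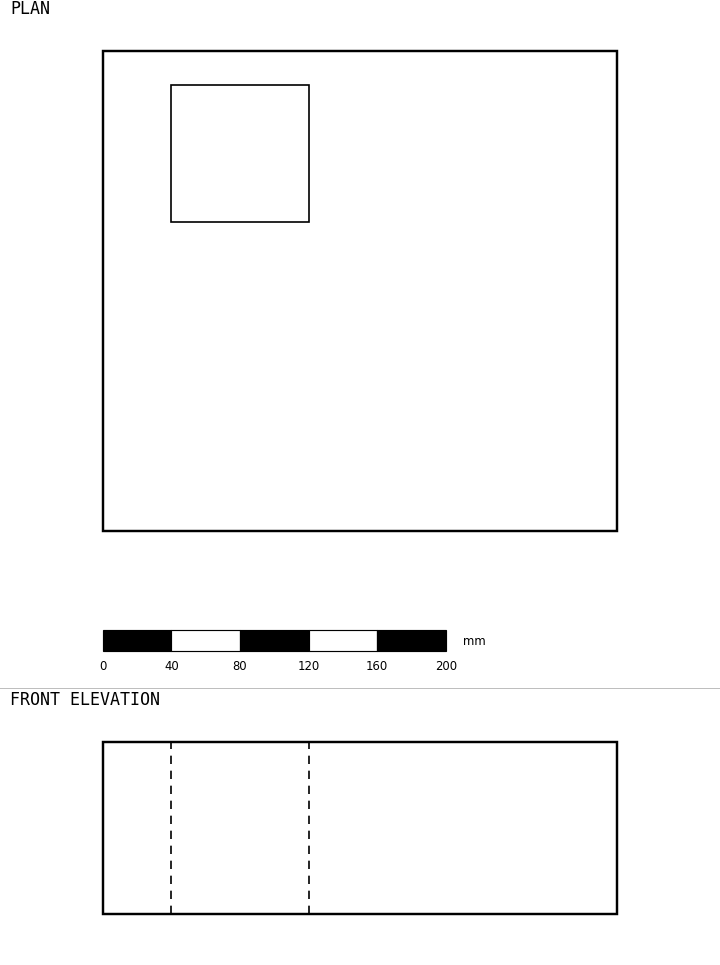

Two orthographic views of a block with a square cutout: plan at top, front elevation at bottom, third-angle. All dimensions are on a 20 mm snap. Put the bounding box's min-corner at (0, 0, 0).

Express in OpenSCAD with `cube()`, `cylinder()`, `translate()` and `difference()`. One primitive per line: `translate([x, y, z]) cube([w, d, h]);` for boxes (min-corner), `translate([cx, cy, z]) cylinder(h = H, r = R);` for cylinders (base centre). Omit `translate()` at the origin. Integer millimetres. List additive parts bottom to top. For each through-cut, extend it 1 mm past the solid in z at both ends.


difference() {
  cube([300, 280, 100]);
  translate([40, 180, -1]) cube([80, 80, 102]);
}


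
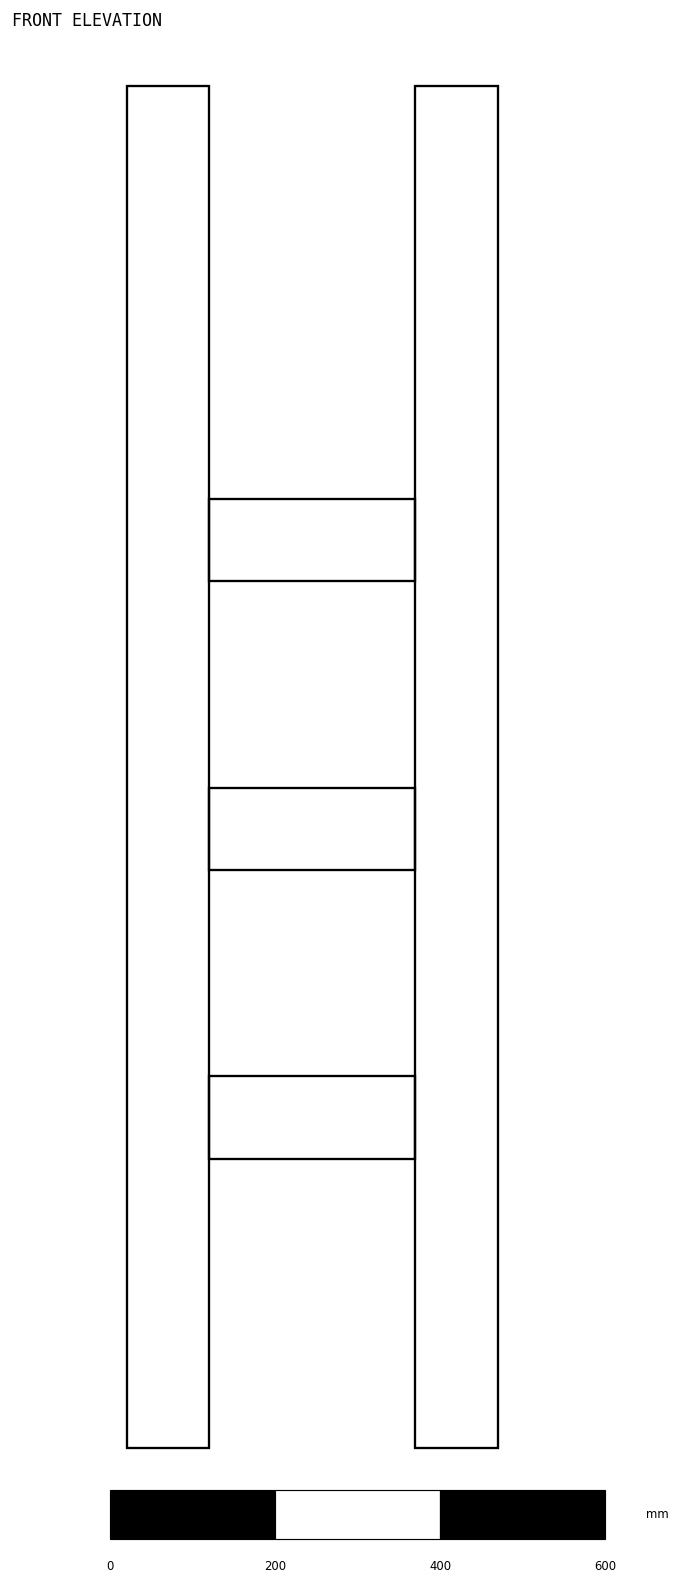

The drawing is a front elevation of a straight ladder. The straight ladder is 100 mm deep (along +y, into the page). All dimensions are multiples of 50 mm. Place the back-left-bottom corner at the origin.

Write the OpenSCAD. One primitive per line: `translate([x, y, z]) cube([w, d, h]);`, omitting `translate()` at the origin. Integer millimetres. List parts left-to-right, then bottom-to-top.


cube([100, 100, 1650]);
translate([100, 0, 350]) cube([250, 100, 100]);
translate([100, 0, 700]) cube([250, 100, 100]);
translate([100, 0, 1050]) cube([250, 100, 100]);
translate([350, 0, 0]) cube([100, 100, 1650]);
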